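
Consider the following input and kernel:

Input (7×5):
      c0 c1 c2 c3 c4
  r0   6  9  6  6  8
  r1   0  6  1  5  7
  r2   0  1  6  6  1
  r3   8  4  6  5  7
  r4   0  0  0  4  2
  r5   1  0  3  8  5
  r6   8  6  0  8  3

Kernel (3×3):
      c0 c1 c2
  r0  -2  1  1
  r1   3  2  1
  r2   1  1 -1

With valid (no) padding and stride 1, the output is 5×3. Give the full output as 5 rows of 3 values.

11 20 33
21 20 45
45 35 32
-8 2 16
20 16 41

Output[0,0]: The receptive field on the input at this output position is [6 9 6 / 0 6 1 / 0 1 6]. Elementwise product with the kernel and sum: 6·-2 + 9·1 + 6·1 + 0·3 + 6·2 + 1·1 + 0·1 + 1·1 + 6·-1.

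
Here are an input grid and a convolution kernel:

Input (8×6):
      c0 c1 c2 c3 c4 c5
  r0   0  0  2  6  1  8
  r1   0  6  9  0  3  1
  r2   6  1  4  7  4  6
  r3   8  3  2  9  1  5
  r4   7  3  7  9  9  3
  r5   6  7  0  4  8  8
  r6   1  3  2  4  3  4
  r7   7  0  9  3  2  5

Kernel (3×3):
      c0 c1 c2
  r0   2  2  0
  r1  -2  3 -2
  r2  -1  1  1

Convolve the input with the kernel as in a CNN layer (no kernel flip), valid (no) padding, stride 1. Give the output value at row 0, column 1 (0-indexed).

The receptive field on the input at this output position is [0 2 6 / 6 9 0 / 1 4 7]. Elementwise product with the kernel and sum: 0·2 + 2·2 + 6·-2 + 9·3 + 0·-2 + 1·-1 + 4·1 + 7·1.

29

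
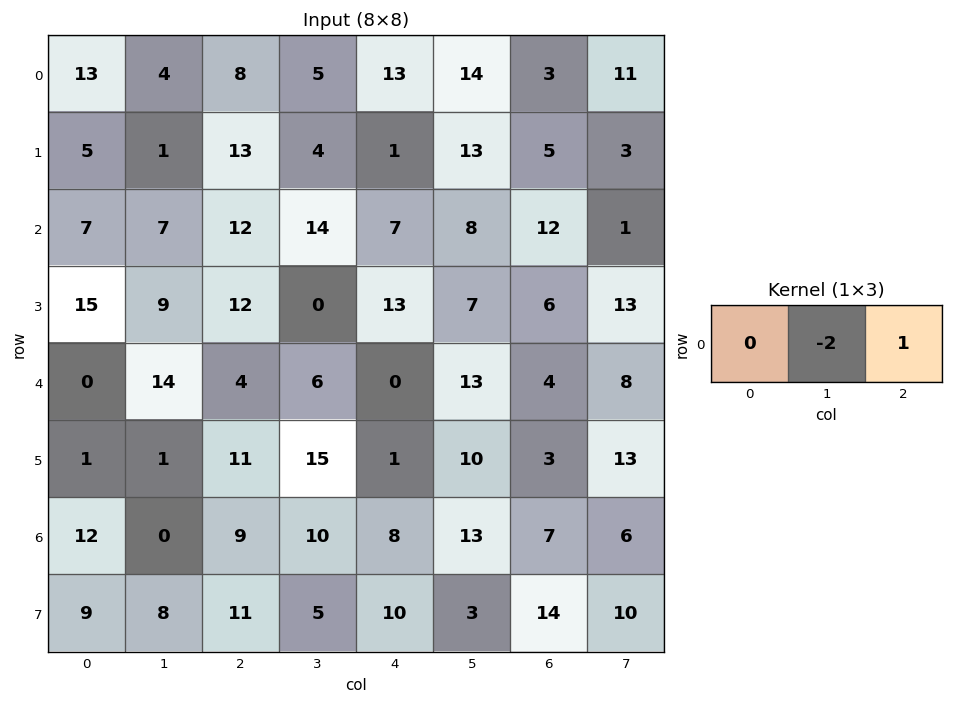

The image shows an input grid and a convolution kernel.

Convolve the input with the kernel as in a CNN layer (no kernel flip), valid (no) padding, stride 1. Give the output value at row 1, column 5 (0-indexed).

-7

The receptive field on the input at this output position is [13 5 3]. Elementwise product with the kernel and sum: 5·-2 + 3·1.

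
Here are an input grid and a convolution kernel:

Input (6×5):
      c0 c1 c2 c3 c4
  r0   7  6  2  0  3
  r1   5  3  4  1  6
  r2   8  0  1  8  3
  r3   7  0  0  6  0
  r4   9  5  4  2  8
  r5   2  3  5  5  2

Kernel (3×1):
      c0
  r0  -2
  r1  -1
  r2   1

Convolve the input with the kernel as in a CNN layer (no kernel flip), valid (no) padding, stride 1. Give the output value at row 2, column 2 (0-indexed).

2

The receptive field on the input at this output position is [1 / 0 / 4]. Elementwise product with the kernel and sum: 1·-2 + 0·-1 + 4·1.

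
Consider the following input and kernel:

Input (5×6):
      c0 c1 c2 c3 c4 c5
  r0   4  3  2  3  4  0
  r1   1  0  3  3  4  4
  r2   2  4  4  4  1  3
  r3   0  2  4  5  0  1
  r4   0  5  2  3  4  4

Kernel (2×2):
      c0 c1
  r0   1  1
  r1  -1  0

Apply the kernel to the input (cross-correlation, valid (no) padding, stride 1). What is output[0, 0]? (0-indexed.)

6

The receptive field on the input at this output position is [4 3 / 1 0]. Elementwise product with the kernel and sum: 4·1 + 3·1 + 1·-1.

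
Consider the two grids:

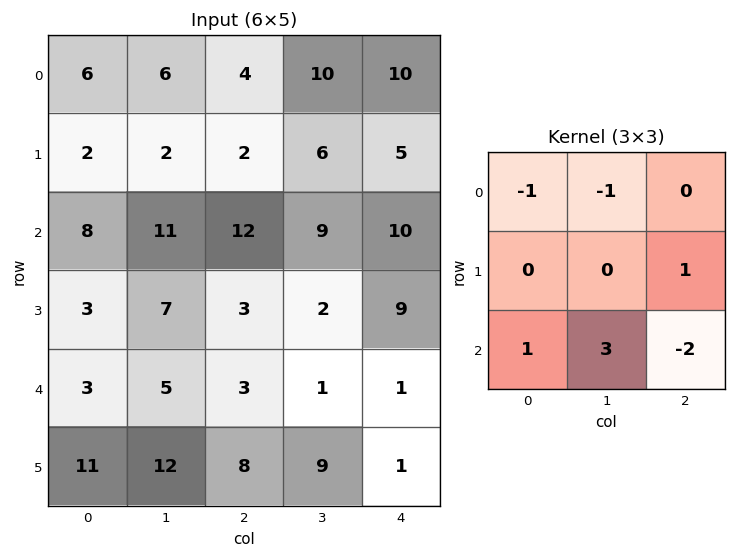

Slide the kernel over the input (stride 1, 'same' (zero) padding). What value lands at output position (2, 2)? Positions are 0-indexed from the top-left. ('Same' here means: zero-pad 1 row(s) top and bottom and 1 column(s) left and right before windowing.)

17

The receptive field on the zero-padded input at this output position is [2 2 6 / 11 12 9 / 7 3 2]. Elementwise product with the kernel and sum: 2·-1 + 2·-1 + 9·1 + 7·1 + 3·3 + 2·-2.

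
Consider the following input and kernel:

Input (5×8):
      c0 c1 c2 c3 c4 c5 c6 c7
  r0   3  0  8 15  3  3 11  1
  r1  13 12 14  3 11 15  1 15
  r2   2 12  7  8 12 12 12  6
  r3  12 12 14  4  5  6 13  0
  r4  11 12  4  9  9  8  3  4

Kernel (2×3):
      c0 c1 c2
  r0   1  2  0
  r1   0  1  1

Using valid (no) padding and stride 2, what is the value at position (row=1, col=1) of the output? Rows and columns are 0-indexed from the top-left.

32

The receptive field on the input at this output position is [7 8 12 / 14 4 5]. Elementwise product with the kernel and sum: 7·1 + 8·2 + 4·1 + 5·1.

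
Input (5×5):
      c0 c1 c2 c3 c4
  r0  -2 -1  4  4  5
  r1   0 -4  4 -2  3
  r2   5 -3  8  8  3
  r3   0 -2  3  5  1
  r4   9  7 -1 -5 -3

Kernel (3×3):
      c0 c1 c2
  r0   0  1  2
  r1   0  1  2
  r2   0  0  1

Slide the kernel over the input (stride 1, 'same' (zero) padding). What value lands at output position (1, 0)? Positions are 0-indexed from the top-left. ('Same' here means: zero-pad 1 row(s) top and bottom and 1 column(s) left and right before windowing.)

-15

The receptive field on the zero-padded input at this output position is [0 -2 -1 / 0 0 -4 / 0 5 -3]. Elementwise product with the kernel and sum: -2·1 + -1·2 + 0·1 + -4·2 + -3·1.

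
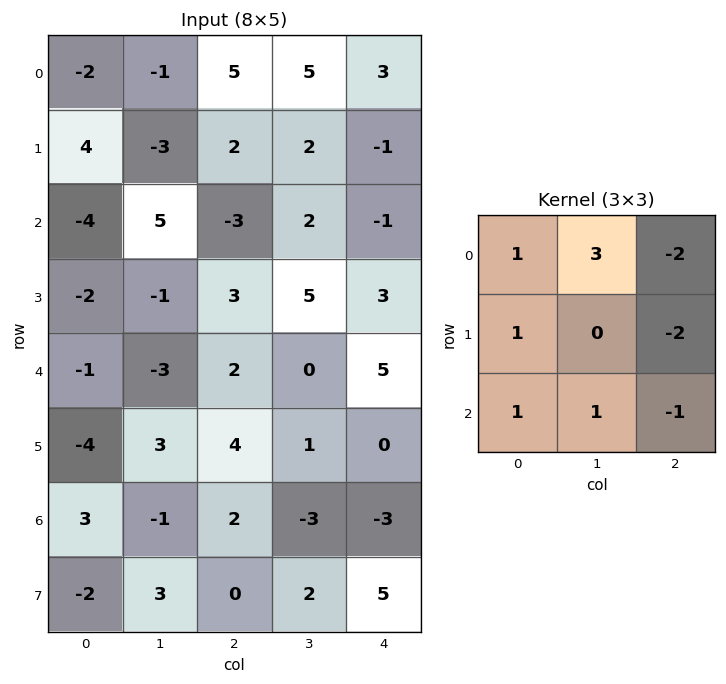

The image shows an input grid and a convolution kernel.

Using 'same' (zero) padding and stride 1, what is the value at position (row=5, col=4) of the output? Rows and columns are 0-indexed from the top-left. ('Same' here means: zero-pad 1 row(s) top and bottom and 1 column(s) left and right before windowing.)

The receptive field on the zero-padded input at this output position is [0 5 0 / 1 0 0 / -3 -3 0]. Elementwise product with the kernel and sum: 0·1 + 5·3 + 0·-2 + 1·1 + 0·-2 + -3·1 + -3·1 + 0·-1.

10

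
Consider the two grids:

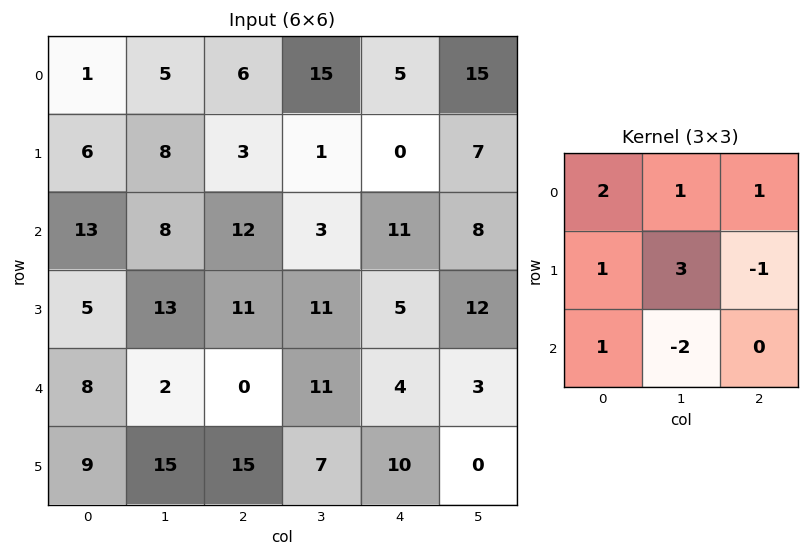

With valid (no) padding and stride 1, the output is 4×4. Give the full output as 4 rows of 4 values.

Output[0,0]: The receptive field on the input at this output position is [1 5 6 / 6 8 3 / 13 8 12]. Elementwise product with the kernel and sum: 1·2 + 5·1 + 6·1 + 6·1 + 8·3 + 3·-1 + 13·1 + 8·-2.

37 31 44 25
27 52 6 38
83 68 55 42
27 24 68 46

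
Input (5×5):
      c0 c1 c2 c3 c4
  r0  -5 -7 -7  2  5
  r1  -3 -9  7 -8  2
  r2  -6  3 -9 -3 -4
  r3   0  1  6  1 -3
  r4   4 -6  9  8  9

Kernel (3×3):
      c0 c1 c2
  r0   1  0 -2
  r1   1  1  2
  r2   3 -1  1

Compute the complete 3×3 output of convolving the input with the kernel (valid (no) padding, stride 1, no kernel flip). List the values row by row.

-19 -14 -42
-33 -7 -3
52 -1 28

Output[0,0]: The receptive field on the input at this output position is [-5 -7 -7 / -3 -9 7 / -6 3 -9]. Elementwise product with the kernel and sum: -5·1 + -7·-2 + -3·1 + -9·1 + 7·2 + -6·3 + 3·-1 + -9·1.
Output[0,1]: The receptive field on the input at this output position is [-7 -7 2 / -9 7 -8 / 3 -9 -3]. Elementwise product with the kernel and sum: -7·1 + 2·-2 + -9·1 + 7·1 + -8·2 + 3·3 + -9·-1 + -3·1.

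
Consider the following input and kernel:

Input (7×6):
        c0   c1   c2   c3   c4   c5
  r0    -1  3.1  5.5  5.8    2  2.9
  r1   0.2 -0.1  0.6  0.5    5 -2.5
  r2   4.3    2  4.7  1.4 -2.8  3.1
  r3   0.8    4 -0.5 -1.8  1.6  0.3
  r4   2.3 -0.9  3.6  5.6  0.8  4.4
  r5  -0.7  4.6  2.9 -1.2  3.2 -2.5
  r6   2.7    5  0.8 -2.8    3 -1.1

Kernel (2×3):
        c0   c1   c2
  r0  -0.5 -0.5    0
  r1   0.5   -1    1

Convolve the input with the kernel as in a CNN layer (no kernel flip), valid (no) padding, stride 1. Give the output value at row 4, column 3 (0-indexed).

The receptive field on the input at this output position is [5.6 0.8 4.4 / -1.2 3.2 -2.5]. Elementwise product with the kernel and sum: 5.6·-0.5 + 0.8·-0.5 + -1.2·0.5 + 3.2·-1 + -2.5·1.

-9.5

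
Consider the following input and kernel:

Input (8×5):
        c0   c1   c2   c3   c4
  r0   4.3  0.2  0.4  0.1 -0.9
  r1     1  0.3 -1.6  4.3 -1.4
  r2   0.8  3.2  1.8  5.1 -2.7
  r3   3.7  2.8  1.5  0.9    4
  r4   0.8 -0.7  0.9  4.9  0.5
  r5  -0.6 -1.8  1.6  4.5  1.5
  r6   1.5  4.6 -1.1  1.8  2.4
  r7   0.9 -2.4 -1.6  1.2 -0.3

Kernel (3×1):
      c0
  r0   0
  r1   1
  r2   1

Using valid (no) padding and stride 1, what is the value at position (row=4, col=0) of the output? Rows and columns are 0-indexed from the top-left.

0.9

The receptive field on the input at this output position is [0.8 / -0.6 / 1.5]. Elementwise product with the kernel and sum: -0.6·1 + 1.5·1.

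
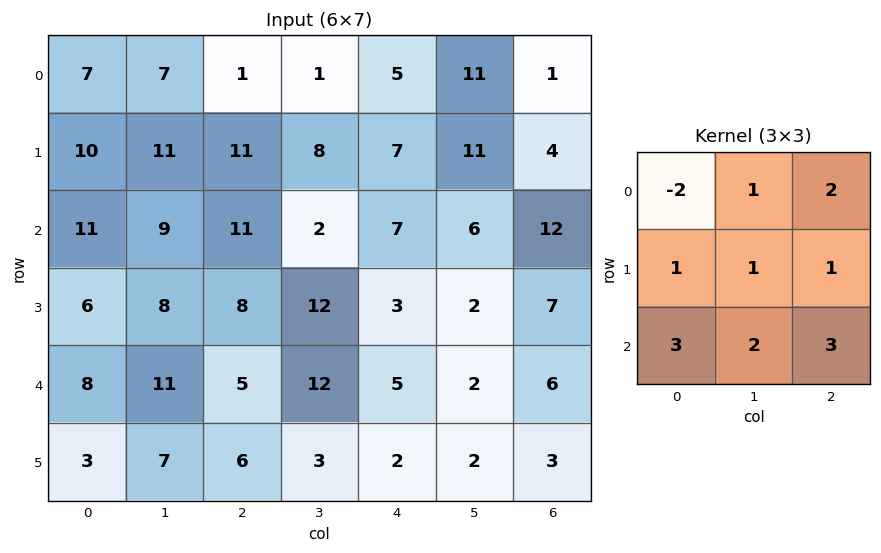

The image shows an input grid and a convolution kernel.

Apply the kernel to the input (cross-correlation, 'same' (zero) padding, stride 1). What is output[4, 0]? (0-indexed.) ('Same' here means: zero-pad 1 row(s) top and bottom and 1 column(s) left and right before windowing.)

68

The receptive field on the zero-padded input at this output position is [0 6 8 / 0 8 11 / 0 3 7]. Elementwise product with the kernel and sum: 0·-2 + 6·1 + 8·2 + 0·1 + 8·1 + 11·1 + 0·3 + 3·2 + 7·3.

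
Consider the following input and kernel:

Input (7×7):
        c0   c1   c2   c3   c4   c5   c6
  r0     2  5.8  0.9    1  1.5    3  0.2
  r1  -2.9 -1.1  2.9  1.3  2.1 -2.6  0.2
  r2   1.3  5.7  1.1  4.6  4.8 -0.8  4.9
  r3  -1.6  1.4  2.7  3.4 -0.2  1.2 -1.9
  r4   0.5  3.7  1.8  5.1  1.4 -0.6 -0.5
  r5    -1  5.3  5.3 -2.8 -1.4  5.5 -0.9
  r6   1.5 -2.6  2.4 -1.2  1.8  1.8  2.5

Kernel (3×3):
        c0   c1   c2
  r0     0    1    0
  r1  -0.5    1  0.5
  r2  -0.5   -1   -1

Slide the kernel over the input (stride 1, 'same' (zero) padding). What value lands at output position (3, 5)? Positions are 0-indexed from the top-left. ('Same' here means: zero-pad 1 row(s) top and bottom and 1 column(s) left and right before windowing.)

-0.05

The receptive field on the zero-padded input at this output position is [4.8 -0.8 4.9 / -0.2 1.2 -1.9 / 1.4 -0.6 -0.5]. Elementwise product with the kernel and sum: -0.8·1 + -0.2·-0.5 + 1.2·1 + -1.9·0.5 + 1.4·-0.5 + -0.6·-1 + -0.5·-1.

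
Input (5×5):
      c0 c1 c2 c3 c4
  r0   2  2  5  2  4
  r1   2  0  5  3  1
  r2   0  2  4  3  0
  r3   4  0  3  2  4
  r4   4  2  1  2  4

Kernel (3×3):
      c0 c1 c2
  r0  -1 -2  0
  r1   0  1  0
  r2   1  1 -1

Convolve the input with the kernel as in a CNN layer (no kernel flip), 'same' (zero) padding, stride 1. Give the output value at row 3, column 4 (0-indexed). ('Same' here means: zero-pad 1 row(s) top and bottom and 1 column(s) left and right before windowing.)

The receptive field on the zero-padded input at this output position is [3 0 0 / 2 4 0 / 2 4 0]. Elementwise product with the kernel and sum: 3·-1 + 0·-2 + 4·1 + 2·1 + 4·1 + 0·-1.

7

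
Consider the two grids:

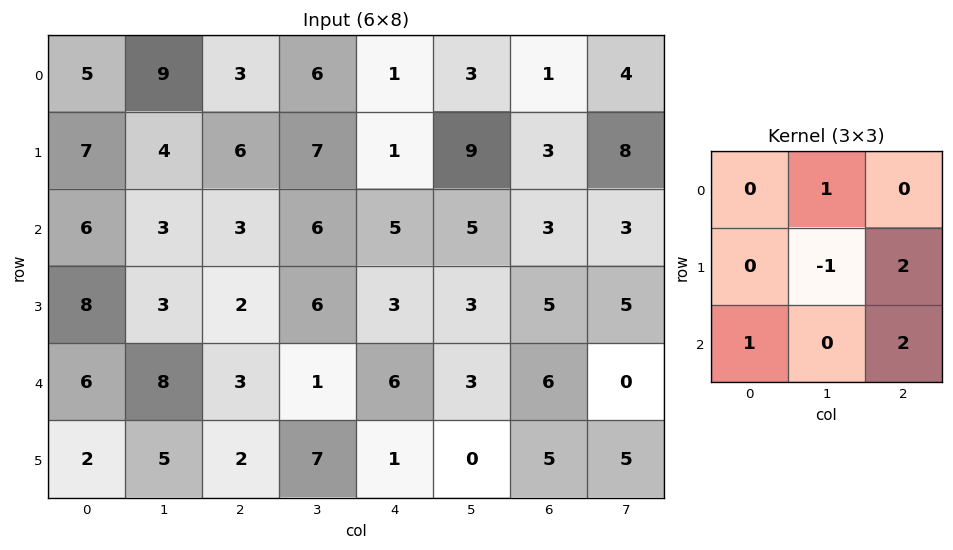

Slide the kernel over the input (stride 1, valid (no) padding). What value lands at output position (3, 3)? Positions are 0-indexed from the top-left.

The receptive field on the input at this output position is [6 3 3 / 1 6 3 / 7 1 0]. Elementwise product with the kernel and sum: 3·1 + 6·-1 + 3·2 + 7·1 + 0·2.

10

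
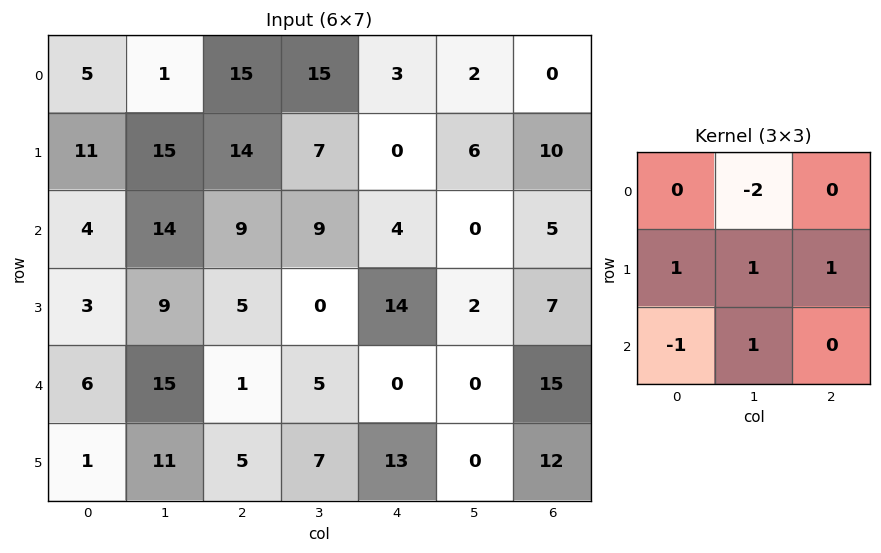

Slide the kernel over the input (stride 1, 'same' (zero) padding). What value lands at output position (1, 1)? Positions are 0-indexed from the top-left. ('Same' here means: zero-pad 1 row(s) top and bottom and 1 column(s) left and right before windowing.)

48

The receptive field on the zero-padded input at this output position is [5 1 15 / 11 15 14 / 4 14 9]. Elementwise product with the kernel and sum: 1·-2 + 11·1 + 15·1 + 14·1 + 4·-1 + 14·1.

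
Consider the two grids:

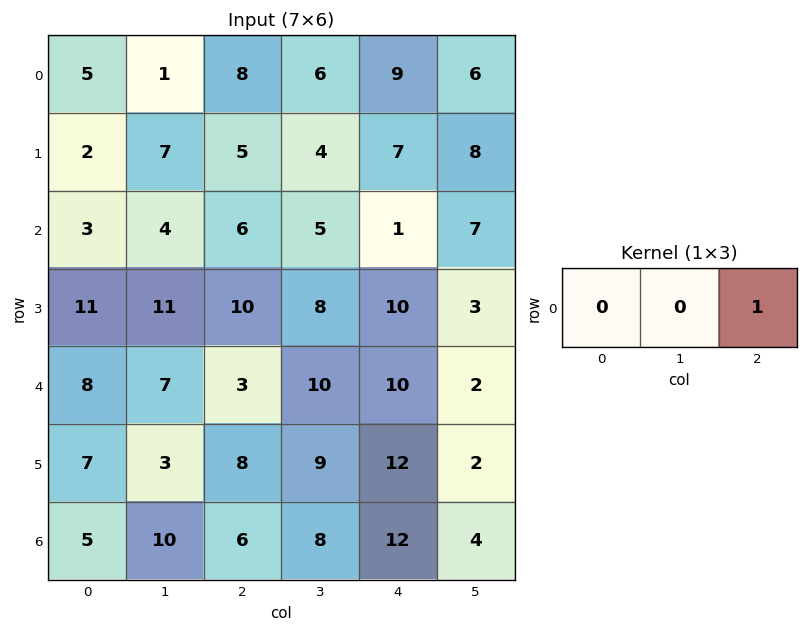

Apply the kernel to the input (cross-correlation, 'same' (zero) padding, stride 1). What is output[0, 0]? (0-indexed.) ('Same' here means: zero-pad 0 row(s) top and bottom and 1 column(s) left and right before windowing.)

1

The receptive field on the zero-padded input at this output position is [0 5 1]. Elementwise product with the kernel and sum: 1·1.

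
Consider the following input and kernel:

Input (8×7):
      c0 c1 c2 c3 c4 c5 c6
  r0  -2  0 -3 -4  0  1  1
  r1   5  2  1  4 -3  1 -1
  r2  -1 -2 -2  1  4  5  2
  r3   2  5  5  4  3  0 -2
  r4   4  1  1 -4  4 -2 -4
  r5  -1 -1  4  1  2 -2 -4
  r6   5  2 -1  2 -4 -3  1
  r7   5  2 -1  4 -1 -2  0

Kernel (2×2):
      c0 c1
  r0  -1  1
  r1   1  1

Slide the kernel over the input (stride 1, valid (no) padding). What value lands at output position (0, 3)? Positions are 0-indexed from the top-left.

5

The receptive field on the input at this output position is [-4 0 / 4 -3]. Elementwise product with the kernel and sum: -4·-1 + 0·1 + 4·1 + -3·1.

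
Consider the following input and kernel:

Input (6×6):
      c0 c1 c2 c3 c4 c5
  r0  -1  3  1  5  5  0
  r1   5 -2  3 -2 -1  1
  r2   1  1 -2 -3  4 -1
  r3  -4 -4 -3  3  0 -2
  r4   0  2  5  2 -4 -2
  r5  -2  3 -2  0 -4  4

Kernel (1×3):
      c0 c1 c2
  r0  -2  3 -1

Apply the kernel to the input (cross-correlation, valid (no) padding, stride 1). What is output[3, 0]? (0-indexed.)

-1

The receptive field on the input at this output position is [-4 -4 -3]. Elementwise product with the kernel and sum: -4·-2 + -4·3 + -3·-1.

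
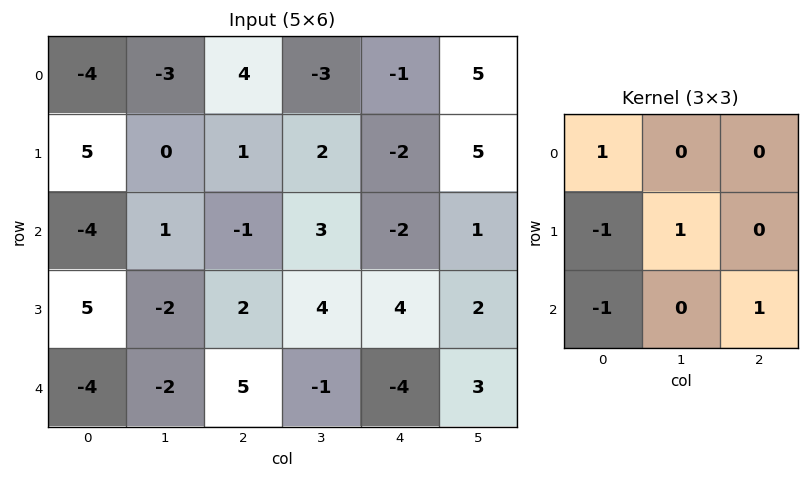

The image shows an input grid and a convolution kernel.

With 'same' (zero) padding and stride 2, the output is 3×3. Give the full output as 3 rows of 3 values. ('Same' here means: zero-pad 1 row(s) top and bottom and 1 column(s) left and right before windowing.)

Output[0,0]: The receptive field on the zero-padded input at this output position is [0 0 0 / 0 -4 -3 / 0 5 0]. Elementwise product with the kernel and sum: 0·1 + 0·-1 + -4·1 + 0·-1 + 0·1.
Output[0,1]: The receptive field on the zero-padded input at this output position is [0 0 0 / -3 4 -3 / 0 1 2]. Elementwise product with the kernel and sum: 0·1 + -3·-1 + 4·1 + 0·-1 + 2·1.

-4 9 5
-6 4 -5
-4 5 1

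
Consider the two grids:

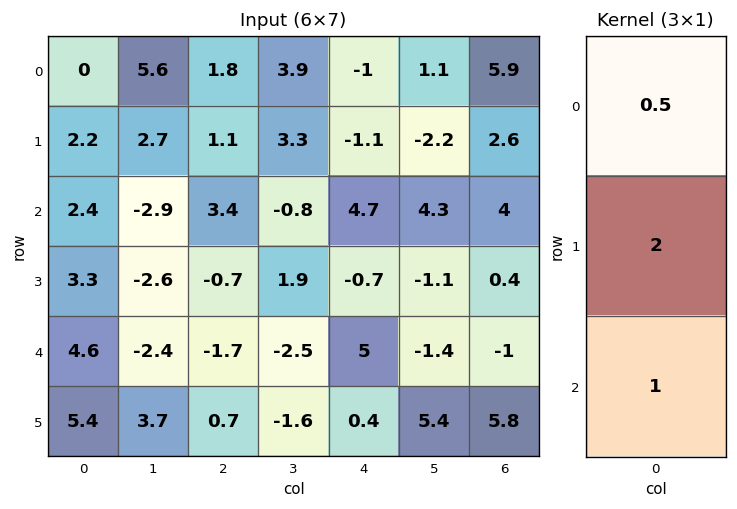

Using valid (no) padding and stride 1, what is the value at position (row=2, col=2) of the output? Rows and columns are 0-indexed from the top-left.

-1.4

The receptive field on the input at this output position is [3.4 / -0.7 / -1.7]. Elementwise product with the kernel and sum: 3.4·0.5 + -0.7·2 + -1.7·1.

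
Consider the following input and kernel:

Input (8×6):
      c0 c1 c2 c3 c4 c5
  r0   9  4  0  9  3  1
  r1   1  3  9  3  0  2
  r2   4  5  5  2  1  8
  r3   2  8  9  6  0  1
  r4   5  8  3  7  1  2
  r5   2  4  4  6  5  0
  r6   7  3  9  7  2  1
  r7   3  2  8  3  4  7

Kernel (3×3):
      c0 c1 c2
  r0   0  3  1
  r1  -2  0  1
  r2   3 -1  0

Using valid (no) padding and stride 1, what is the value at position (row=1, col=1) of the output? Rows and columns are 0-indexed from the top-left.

The receptive field on the input at this output position is [3 9 3 / 5 5 2 / 8 9 6]. Elementwise product with the kernel and sum: 9·3 + 3·1 + 5·-2 + 2·1 + 8·3 + 9·-1.

37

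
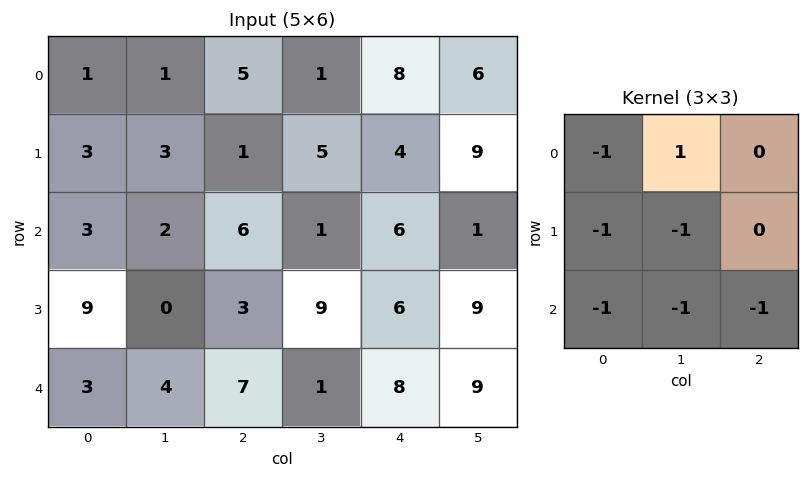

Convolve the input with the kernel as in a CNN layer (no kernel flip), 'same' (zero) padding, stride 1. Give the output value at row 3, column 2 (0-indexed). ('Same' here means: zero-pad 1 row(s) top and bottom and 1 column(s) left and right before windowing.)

The receptive field on the zero-padded input at this output position is [2 6 1 / 0 3 9 / 4 7 1]. Elementwise product with the kernel and sum: 2·-1 + 6·1 + 0·-1 + 3·-1 + 4·-1 + 7·-1 + 1·-1.

-11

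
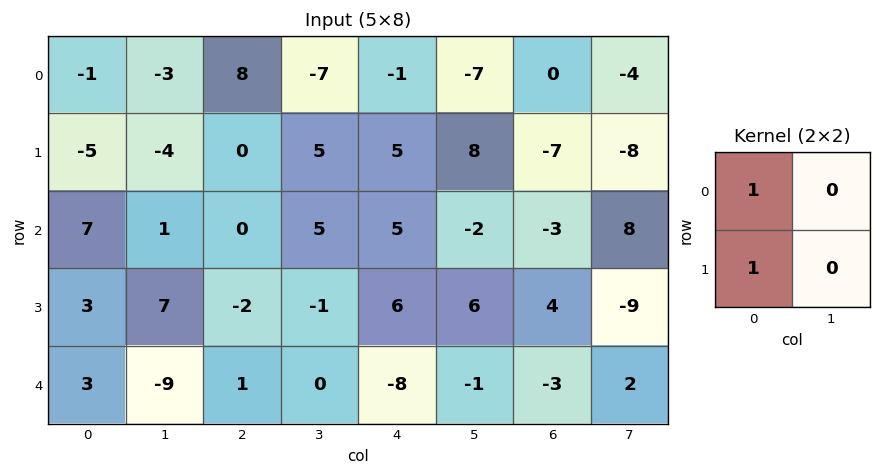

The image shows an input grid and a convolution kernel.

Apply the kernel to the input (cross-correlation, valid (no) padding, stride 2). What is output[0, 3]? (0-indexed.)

-7

The receptive field on the input at this output position is [0 -4 / -7 -8]. Elementwise product with the kernel and sum: 0·1 + -7·1.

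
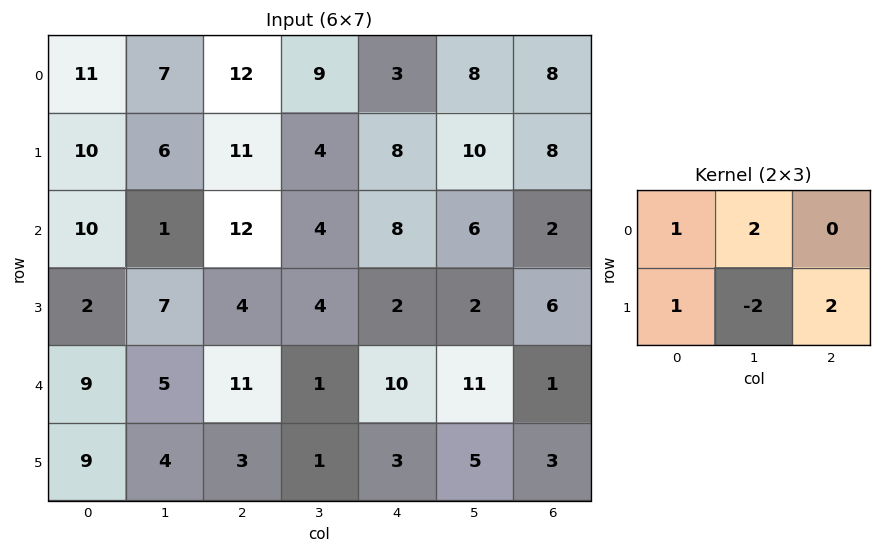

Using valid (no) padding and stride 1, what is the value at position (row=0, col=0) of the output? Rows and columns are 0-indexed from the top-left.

The receptive field on the input at this output position is [11 7 12 / 10 6 11]. Elementwise product with the kernel and sum: 11·1 + 7·2 + 10·1 + 6·-2 + 11·2.

45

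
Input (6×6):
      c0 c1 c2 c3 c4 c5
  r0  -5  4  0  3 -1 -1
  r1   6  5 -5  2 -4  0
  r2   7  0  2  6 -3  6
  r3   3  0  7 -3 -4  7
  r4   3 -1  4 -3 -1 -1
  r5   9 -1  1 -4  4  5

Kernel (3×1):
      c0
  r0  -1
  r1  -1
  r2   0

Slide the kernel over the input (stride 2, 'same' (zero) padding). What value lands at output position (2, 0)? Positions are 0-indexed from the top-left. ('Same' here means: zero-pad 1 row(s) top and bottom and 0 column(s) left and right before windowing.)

The receptive field on the zero-padded input at this output position is [3 / 3 / 9]. Elementwise product with the kernel and sum: 3·-1 + 3·-1.

-6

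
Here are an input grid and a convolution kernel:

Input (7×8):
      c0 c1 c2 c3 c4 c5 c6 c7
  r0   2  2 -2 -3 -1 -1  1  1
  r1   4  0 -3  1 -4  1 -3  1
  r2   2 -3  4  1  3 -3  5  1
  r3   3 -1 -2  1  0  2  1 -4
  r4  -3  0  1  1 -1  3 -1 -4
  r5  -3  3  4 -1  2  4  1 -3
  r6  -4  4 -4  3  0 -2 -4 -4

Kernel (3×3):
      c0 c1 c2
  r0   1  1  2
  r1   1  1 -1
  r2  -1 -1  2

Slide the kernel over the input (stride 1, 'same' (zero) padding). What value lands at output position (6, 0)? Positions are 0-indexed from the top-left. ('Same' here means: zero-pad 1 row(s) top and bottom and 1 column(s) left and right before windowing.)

The receptive field on the zero-padded input at this output position is [0 -3 3 / 0 -4 4 / 0 0 0]. Elementwise product with the kernel and sum: 0·1 + -3·1 + 3·2 + 0·1 + -4·1 + 4·-1 + 0·-1 + 0·-1 + 0·2.

-5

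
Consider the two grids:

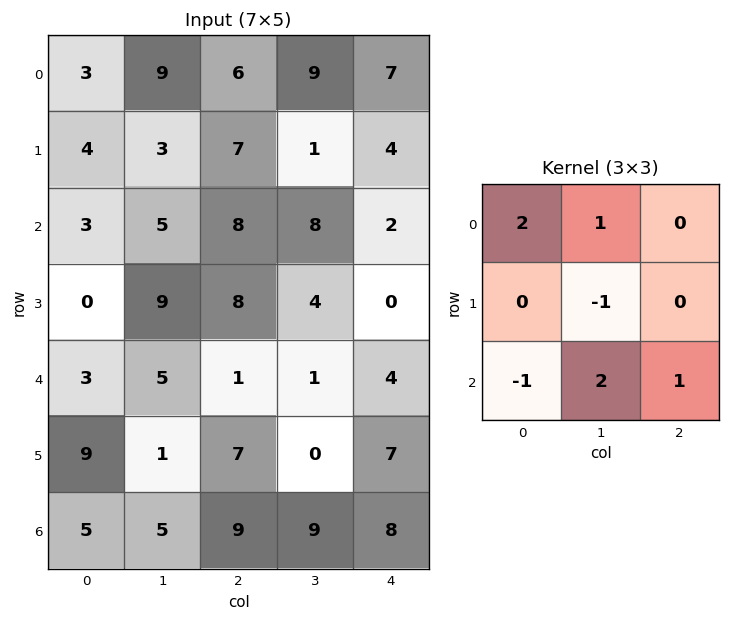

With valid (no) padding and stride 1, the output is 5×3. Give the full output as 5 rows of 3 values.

Output[0,0]: The receptive field on the input at this output position is [3 9 6 / 4 3 7 / 3 5 8]. Elementwise product with the kernel and sum: 3·2 + 9·1 + 3·-1 + 3·-1 + 5·2 + 8·1.
Output[0,1]: The receptive field on the input at this output position is [9 6 9 / 3 7 1 / 5 8 8]. Elementwise product with the kernel and sum: 9·2 + 6·1 + 7·-1 + 5·-1 + 8·2 + 8·1.

27 36 30
32 16 7
10 8 25
4 38 19
24 26 20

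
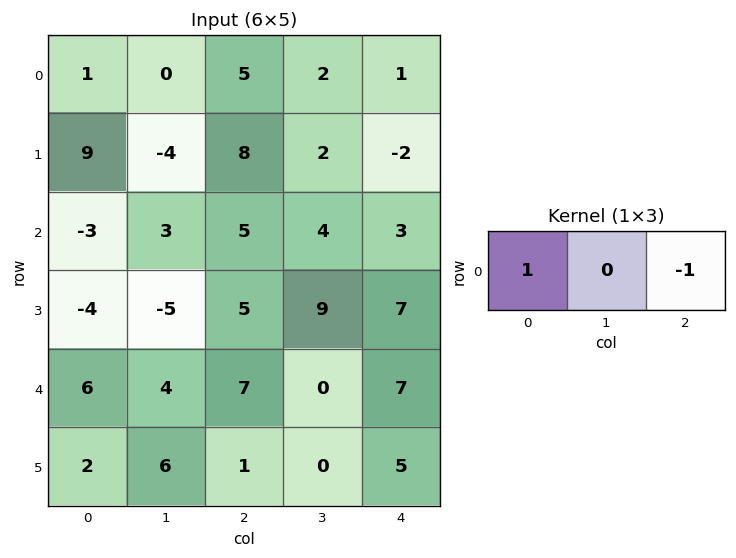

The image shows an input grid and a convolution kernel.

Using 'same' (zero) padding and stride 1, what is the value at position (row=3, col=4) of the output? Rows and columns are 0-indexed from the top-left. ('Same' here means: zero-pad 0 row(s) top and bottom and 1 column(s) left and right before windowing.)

9

The receptive field on the zero-padded input at this output position is [9 7 0]. Elementwise product with the kernel and sum: 9·1 + 0·-1.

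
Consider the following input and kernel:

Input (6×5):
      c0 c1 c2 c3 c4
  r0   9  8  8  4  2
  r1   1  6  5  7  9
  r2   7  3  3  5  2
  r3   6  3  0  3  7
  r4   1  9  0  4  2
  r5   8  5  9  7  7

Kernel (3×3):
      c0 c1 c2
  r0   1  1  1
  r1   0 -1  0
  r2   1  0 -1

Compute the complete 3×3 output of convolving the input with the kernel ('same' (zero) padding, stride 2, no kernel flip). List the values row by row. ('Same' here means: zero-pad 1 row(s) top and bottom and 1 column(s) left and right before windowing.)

Output[0,0]: The receptive field on the zero-padded input at this output position is [0 0 0 / 0 9 8 / 0 1 6]. Elementwise product with the kernel and sum: 0·1 + 0·1 + 0·1 + 9·-1 + 0·1 + 6·-1.

-15 -9 5
-3 15 17
3 4 15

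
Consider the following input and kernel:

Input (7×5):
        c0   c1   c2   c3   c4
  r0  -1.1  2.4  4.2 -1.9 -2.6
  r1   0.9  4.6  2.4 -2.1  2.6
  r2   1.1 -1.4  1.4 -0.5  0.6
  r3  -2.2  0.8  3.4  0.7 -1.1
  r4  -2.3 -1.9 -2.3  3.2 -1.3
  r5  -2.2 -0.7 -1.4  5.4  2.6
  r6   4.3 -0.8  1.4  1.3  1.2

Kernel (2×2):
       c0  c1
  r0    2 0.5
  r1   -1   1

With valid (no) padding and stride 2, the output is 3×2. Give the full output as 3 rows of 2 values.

Output[0,0]: The receptive field on the input at this output position is [-1.1 2.4 / 0.9 4.6]. Elementwise product with the kernel and sum: -1.1·2 + 2.4·0.5 + 0.9·-1 + 4.6·1.

2.7 2.95
4.5 -0.15
-4.05 3.8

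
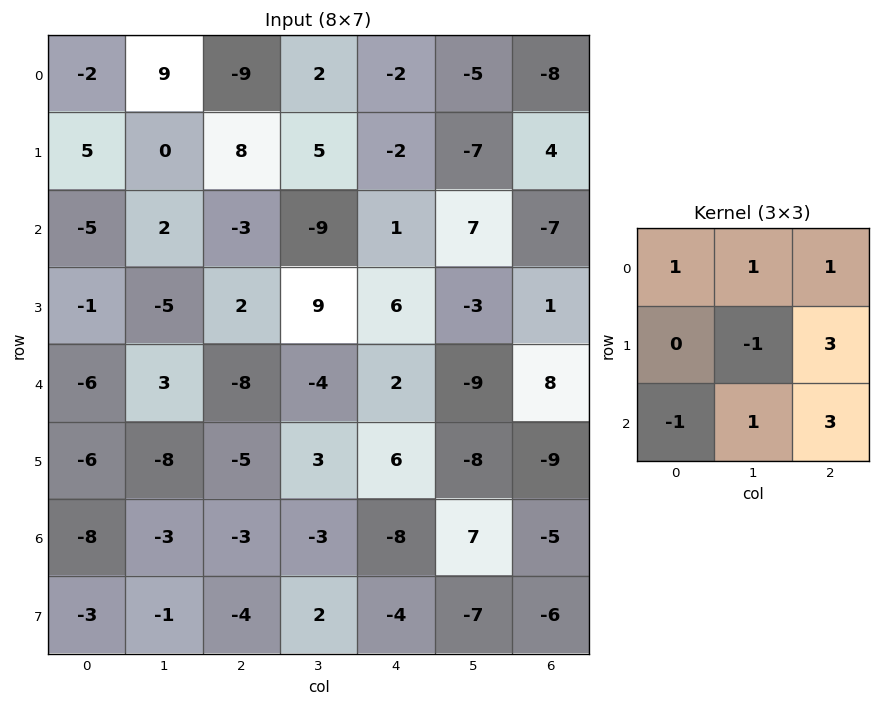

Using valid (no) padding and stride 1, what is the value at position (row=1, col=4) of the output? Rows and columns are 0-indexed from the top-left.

-39

The receptive field on the input at this output position is [-2 -7 4 / 1 7 -7 / 6 -3 1]. Elementwise product with the kernel and sum: -2·1 + -7·1 + 4·1 + 7·-1 + -7·3 + 6·-1 + -3·1 + 1·3.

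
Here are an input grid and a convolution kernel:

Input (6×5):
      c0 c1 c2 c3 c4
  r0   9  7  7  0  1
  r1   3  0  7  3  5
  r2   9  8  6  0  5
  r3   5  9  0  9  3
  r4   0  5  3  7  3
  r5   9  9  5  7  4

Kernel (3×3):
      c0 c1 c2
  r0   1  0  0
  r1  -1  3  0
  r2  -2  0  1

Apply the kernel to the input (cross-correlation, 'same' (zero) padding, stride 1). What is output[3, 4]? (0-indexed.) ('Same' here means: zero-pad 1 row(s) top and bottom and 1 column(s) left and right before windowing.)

-14

The receptive field on the zero-padded input at this output position is [0 5 0 / 9 3 0 / 7 3 0]. Elementwise product with the kernel and sum: 0·1 + 9·-1 + 3·3 + 7·-2 + 0·1.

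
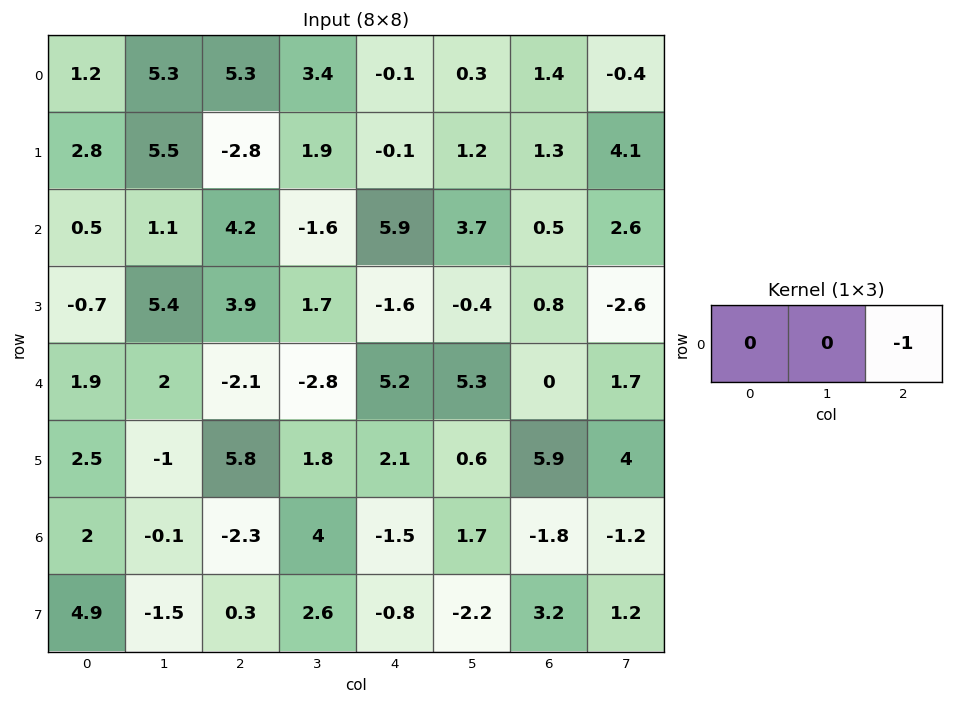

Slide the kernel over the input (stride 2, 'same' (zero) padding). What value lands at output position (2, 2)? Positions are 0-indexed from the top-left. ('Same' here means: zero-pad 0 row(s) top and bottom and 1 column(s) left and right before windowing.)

The receptive field on the zero-padded input at this output position is [-2.8 5.2 5.3]. Elementwise product with the kernel and sum: 5.3·-1.

-5.3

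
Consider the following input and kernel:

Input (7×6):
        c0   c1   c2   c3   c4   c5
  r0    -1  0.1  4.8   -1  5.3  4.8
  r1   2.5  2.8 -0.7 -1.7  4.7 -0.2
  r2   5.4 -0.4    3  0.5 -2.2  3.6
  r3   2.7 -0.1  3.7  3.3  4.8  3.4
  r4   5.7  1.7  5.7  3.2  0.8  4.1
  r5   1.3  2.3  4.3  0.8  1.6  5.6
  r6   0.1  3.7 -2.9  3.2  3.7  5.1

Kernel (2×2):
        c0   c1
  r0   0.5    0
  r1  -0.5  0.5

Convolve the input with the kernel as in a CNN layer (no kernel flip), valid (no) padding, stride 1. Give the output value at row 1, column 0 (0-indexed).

-1.65

The receptive field on the input at this output position is [2.5 2.8 / 5.4 -0.4]. Elementwise product with the kernel and sum: 2.5·0.5 + 5.4·-0.5 + -0.4·0.5.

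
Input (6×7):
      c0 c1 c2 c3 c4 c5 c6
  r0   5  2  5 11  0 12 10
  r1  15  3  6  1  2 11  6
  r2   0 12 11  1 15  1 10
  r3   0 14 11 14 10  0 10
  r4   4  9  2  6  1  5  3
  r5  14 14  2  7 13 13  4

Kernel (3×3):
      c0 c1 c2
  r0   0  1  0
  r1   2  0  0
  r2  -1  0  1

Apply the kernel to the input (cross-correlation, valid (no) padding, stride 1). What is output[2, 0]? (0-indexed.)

The receptive field on the input at this output position is [0 12 11 / 0 14 11 / 4 9 2]. Elementwise product with the kernel and sum: 12·1 + 0·2 + 4·-1 + 2·1.

10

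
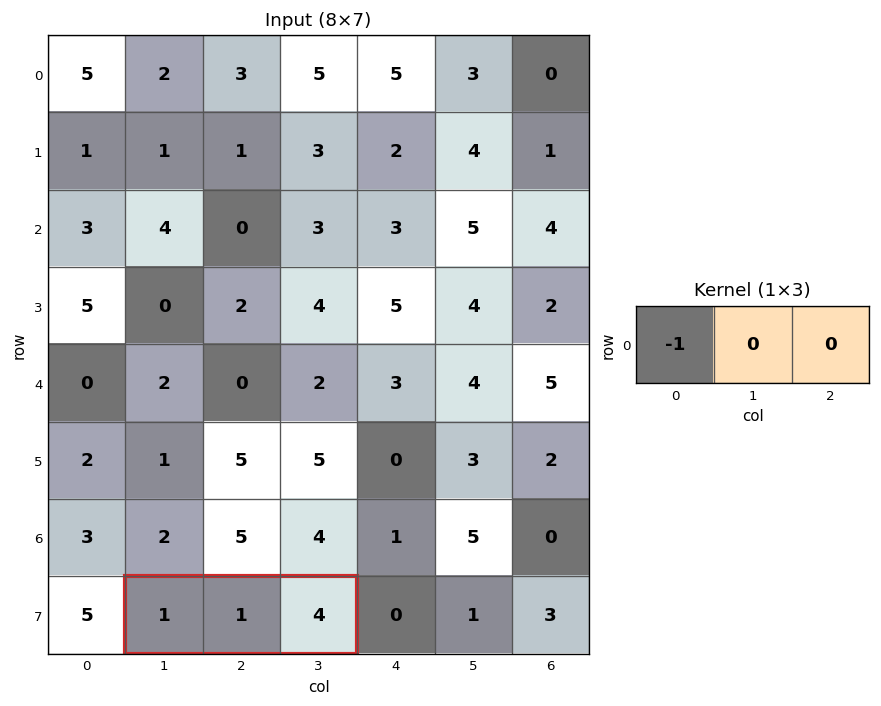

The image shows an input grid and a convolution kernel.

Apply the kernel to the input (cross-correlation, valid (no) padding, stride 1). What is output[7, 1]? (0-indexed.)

-1

The receptive field on the input at this output position is [1 1 4]. Elementwise product with the kernel and sum: 1·-1.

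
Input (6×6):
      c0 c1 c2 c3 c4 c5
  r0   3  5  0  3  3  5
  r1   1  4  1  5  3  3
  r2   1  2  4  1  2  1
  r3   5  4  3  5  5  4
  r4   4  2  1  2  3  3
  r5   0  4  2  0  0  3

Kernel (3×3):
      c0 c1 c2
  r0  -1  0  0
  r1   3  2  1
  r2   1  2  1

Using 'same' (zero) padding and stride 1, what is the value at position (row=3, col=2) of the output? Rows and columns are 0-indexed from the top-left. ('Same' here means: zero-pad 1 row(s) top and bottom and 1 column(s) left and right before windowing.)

The receptive field on the zero-padded input at this output position is [2 4 1 / 4 3 5 / 2 1 2]. Elementwise product with the kernel and sum: 2·-1 + 4·3 + 3·2 + 5·1 + 2·1 + 1·2 + 2·1.

27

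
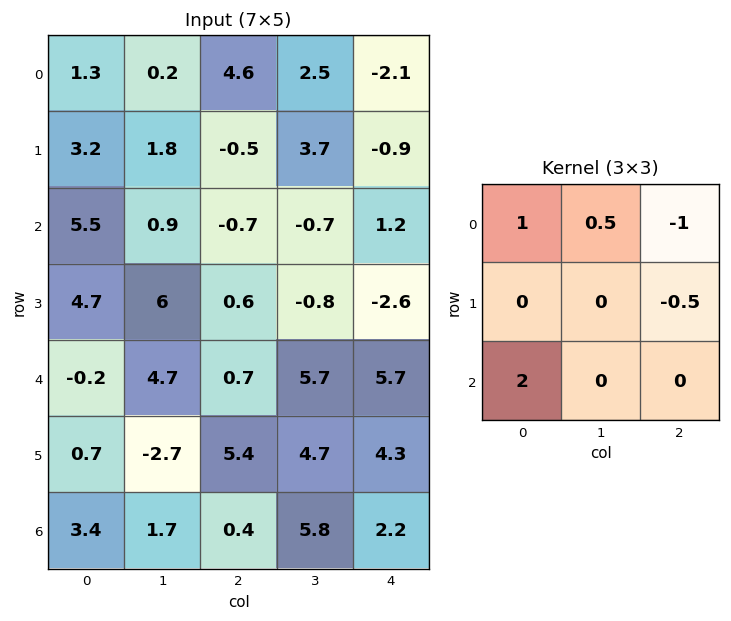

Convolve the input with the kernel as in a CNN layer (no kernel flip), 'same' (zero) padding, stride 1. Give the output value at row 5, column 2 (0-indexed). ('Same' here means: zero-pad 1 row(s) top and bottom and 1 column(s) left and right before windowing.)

0.4

The receptive field on the zero-padded input at this output position is [4.7 0.7 5.7 / -2.7 5.4 4.7 / 1.7 0.4 5.8]. Elementwise product with the kernel and sum: 4.7·1 + 0.7·0.5 + 5.7·-1 + 4.7·-0.5 + 1.7·2.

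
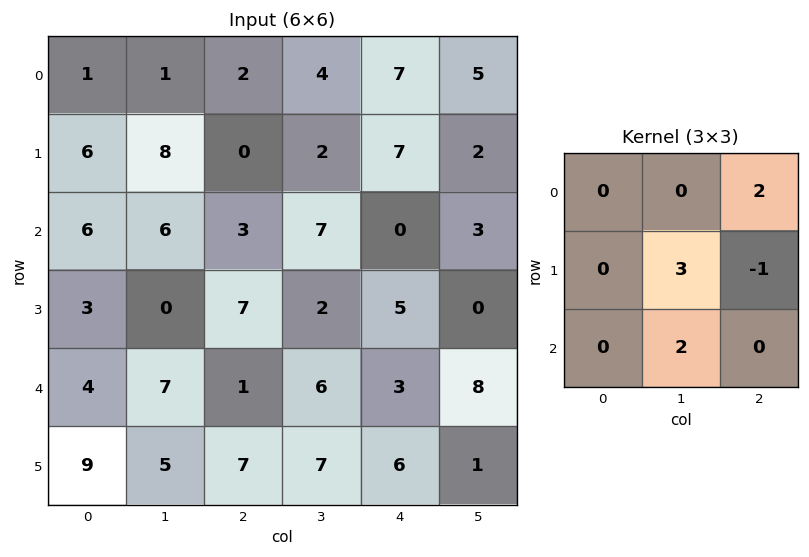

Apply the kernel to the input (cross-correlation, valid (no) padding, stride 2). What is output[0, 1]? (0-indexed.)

The receptive field on the input at this output position is [2 4 7 / 0 2 7 / 3 7 0]. Elementwise product with the kernel and sum: 7·2 + 2·3 + 7·-1 + 7·2.

27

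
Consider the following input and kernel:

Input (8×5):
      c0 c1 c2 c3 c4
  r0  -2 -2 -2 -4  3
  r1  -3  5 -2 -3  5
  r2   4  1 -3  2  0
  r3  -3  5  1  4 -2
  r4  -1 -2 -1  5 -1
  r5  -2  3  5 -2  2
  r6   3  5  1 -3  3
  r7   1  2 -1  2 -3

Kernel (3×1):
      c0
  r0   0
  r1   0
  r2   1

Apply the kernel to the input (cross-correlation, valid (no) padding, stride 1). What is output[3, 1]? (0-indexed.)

3

The receptive field on the input at this output position is [5 / -2 / 3]. Elementwise product with the kernel and sum: 3·1.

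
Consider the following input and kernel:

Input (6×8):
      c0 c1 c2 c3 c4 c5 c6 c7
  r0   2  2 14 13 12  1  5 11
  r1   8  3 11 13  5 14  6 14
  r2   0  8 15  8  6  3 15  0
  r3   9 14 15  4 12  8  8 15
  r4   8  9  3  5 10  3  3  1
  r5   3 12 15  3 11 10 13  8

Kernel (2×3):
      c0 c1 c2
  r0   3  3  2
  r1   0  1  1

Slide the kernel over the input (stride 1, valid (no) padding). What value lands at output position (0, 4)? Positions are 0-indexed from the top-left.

69

The receptive field on the input at this output position is [12 1 5 / 5 14 6]. Elementwise product with the kernel and sum: 12·3 + 1·3 + 5·2 + 14·1 + 6·1.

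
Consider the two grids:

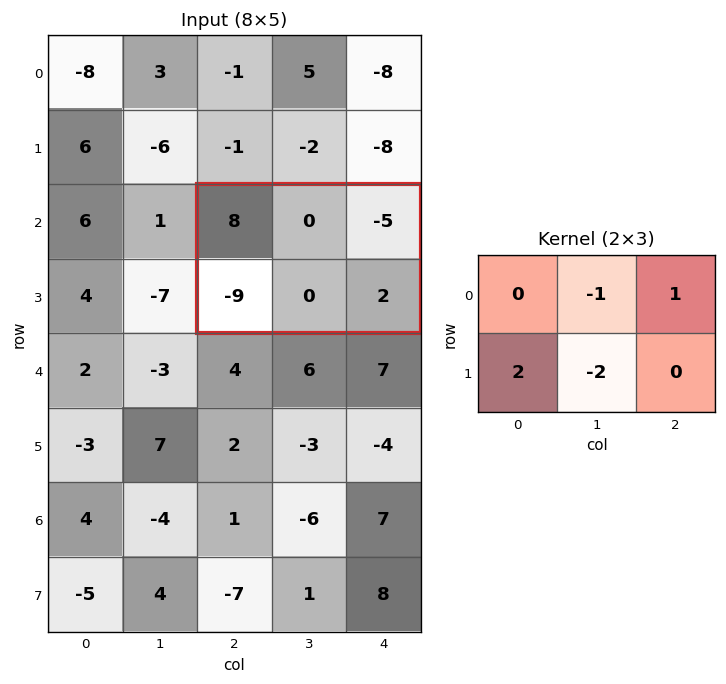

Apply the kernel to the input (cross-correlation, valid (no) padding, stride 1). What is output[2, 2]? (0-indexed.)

-23

The receptive field on the input at this output position is [8 0 -5 / -9 0 2]. Elementwise product with the kernel and sum: 0·-1 + -5·1 + -9·2 + 0·-2.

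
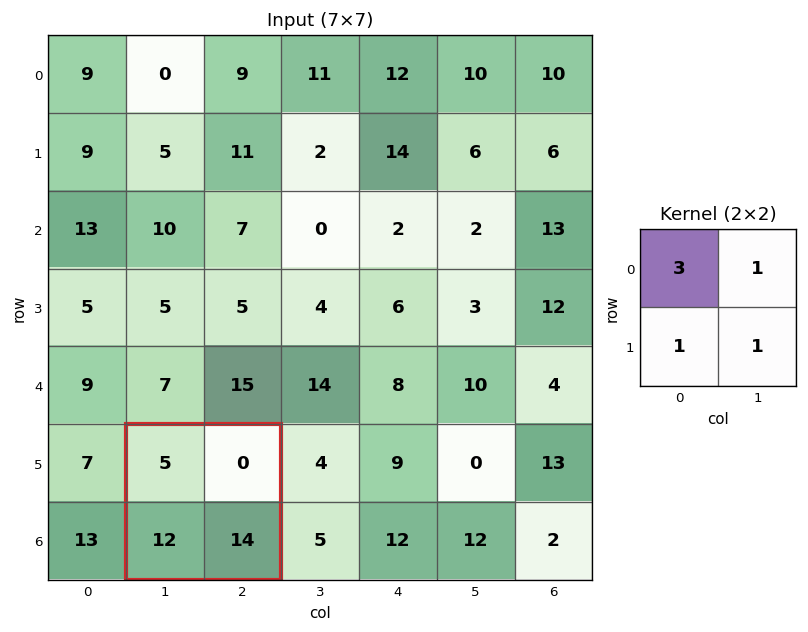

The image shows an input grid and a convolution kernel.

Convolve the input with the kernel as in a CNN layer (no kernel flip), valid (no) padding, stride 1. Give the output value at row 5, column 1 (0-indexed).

The receptive field on the input at this output position is [5 0 / 12 14]. Elementwise product with the kernel and sum: 5·3 + 0·1 + 12·1 + 14·1.

41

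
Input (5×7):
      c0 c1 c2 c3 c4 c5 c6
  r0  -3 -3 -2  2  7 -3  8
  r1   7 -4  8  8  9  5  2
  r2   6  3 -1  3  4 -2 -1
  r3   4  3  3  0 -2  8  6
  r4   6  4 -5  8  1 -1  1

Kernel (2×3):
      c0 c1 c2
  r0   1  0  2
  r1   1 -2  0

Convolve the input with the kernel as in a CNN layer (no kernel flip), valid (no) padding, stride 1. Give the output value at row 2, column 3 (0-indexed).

3

The receptive field on the input at this output position is [3 4 -2 / 0 -2 8]. Elementwise product with the kernel and sum: 3·1 + -2·2 + 0·1 + -2·-2.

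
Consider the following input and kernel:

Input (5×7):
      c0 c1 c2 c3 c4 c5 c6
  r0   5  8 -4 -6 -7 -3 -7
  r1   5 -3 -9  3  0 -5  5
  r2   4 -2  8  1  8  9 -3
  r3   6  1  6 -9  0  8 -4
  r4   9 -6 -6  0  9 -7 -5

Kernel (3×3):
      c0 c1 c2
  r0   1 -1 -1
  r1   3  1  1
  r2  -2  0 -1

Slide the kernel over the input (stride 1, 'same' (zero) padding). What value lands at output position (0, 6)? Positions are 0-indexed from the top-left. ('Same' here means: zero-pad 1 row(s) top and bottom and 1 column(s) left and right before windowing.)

The receptive field on the zero-padded input at this output position is [0 0 0 / -3 -7 0 / -5 5 0]. Elementwise product with the kernel and sum: 0·1 + 0·-1 + 0·-1 + -3·3 + -7·1 + 0·1 + -5·-2 + 0·-1.

-6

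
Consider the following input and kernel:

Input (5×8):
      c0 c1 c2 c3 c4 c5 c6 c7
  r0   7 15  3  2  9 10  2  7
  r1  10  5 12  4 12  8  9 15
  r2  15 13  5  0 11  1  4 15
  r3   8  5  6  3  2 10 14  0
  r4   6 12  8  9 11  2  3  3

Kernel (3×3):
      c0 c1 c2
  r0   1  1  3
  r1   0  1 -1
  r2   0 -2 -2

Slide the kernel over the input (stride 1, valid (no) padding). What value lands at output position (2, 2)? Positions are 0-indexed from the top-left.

-1

The receptive field on the input at this output position is [5 0 11 / 6 3 2 / 8 9 11]. Elementwise product with the kernel and sum: 5·1 + 0·1 + 11·3 + 3·1 + 2·-1 + 9·-2 + 11·-2.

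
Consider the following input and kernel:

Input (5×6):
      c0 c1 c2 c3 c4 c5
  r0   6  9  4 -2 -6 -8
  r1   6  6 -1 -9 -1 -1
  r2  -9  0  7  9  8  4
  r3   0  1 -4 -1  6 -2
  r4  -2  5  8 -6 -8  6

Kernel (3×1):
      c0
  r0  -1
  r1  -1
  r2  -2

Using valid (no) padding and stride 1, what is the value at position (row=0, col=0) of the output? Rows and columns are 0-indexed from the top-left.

The receptive field on the input at this output position is [6 / 6 / -9]. Elementwise product with the kernel and sum: 6·-1 + 6·-1 + -9·-2.

6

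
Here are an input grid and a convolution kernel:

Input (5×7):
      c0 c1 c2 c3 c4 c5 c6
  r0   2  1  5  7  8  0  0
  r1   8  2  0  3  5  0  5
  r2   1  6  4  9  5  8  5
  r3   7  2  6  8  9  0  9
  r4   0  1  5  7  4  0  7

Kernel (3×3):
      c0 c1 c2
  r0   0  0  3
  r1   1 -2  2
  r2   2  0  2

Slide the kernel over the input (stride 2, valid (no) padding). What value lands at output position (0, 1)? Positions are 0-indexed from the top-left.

The receptive field on the input at this output position is [5 7 8 / 0 3 5 / 4 9 5]. Elementwise product with the kernel and sum: 8·3 + 0·1 + 3·-2 + 5·2 + 4·2 + 5·2.

46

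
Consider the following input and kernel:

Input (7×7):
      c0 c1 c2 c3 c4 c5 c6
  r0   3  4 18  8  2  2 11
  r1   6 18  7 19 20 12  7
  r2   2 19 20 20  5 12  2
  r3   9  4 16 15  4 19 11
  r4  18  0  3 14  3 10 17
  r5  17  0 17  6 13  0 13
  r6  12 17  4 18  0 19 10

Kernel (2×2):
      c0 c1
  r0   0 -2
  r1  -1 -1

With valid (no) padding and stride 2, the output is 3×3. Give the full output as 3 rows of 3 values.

Output[0,0]: The receptive field on the input at this output position is [3 4 / 6 18]. Elementwise product with the kernel and sum: 4·-2 + 6·-1 + 18·-1.
Output[0,1]: The receptive field on the input at this output position is [18 8 / 7 19]. Elementwise product with the kernel and sum: 8·-2 + 7·-1 + 19·-1.

-32 -42 -36
-51 -71 -47
-17 -51 -33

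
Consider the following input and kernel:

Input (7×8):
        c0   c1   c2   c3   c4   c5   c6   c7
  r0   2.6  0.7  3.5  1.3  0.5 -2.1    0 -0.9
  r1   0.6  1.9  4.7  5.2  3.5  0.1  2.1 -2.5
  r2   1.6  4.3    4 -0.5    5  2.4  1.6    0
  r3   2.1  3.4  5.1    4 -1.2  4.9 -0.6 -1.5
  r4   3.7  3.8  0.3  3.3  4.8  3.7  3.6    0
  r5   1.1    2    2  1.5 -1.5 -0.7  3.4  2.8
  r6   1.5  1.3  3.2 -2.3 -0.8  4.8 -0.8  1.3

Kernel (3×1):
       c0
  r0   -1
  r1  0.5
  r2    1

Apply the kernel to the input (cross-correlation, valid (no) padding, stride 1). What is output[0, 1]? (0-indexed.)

The receptive field on the input at this output position is [0.7 / 1.9 / 4.3]. Elementwise product with the kernel and sum: 0.7·-1 + 1.9·0.5 + 4.3·1.

4.55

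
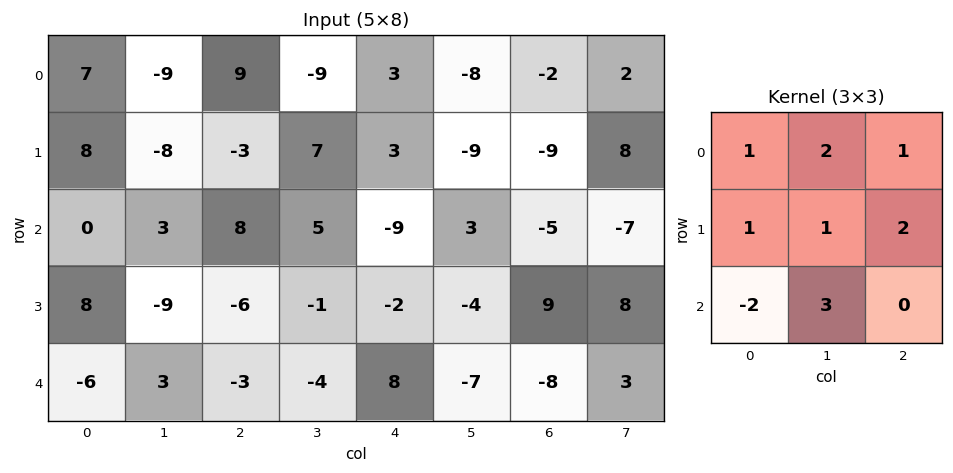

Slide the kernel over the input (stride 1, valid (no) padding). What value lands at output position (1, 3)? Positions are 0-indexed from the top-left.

The receptive field on the input at this output position is [7 3 -9 / 5 -9 3 / -1 -2 -4]. Elementwise product with the kernel and sum: 7·1 + 3·2 + -9·1 + 5·1 + -9·1 + 3·2 + -1·-2 + -2·3.

2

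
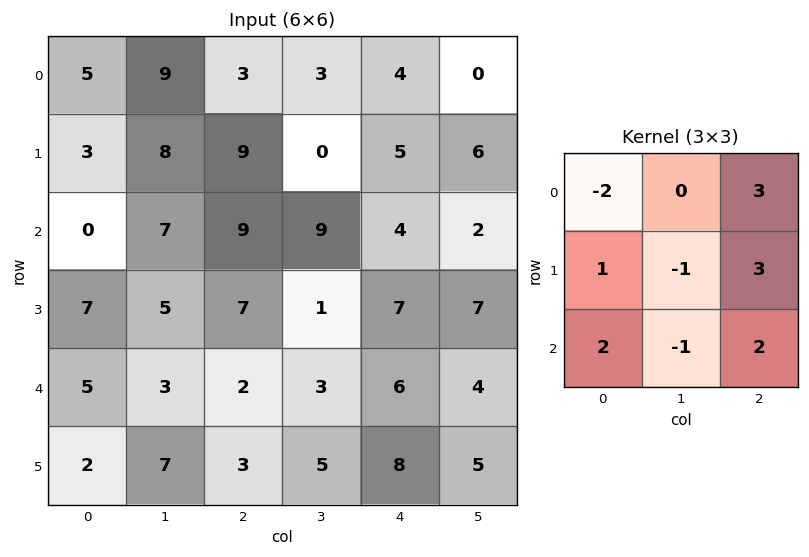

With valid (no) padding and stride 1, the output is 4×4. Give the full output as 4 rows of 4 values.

32 13 47 25
64 14 36 38
61 24 34 11
18 24 41 40

Output[0,0]: The receptive field on the input at this output position is [5 9 3 / 3 8 9 / 0 7 9]. Elementwise product with the kernel and sum: 5·-2 + 3·3 + 3·1 + 8·-1 + 9·3 + 0·2 + 7·-1 + 9·2.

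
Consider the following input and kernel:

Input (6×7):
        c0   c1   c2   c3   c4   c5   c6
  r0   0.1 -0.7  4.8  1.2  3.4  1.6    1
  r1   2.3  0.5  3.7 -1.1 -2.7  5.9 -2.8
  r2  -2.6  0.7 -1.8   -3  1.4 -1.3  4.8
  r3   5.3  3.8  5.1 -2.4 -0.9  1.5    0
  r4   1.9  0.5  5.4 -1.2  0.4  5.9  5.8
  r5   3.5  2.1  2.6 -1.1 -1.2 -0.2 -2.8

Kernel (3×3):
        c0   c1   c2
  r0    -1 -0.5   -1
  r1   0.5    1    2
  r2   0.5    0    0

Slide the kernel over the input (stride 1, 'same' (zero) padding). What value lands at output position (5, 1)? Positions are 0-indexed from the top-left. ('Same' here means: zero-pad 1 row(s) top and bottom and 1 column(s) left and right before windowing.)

The receptive field on the zero-padded input at this output position is [1.9 0.5 5.4 / 3.5 2.1 2.6 / 0 0 0]. Elementwise product with the kernel and sum: 1.9·-1 + 0.5·-0.5 + 5.4·-1 + 3.5·0.5 + 2.1·1 + 2.6·2 + 0·0.5.

1.5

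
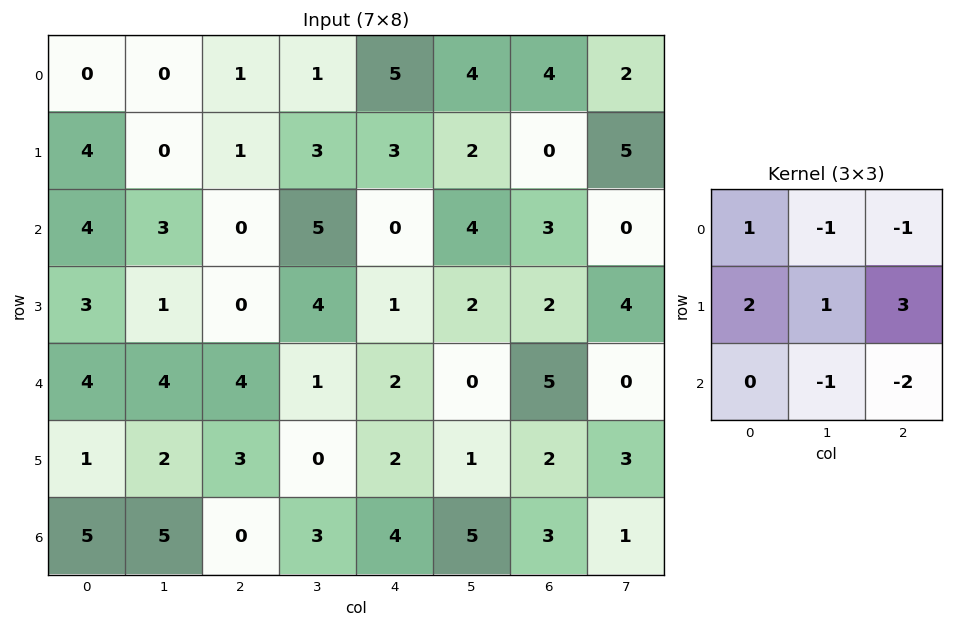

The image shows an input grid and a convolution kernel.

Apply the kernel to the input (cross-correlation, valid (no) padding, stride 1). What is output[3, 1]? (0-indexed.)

The receptive field on the input at this output position is [1 0 4 / 4 4 1 / 2 3 0]. Elementwise product with the kernel and sum: 1·1 + 0·-1 + 4·-1 + 4·2 + 4·1 + 1·3 + 3·-1 + 0·-2.

9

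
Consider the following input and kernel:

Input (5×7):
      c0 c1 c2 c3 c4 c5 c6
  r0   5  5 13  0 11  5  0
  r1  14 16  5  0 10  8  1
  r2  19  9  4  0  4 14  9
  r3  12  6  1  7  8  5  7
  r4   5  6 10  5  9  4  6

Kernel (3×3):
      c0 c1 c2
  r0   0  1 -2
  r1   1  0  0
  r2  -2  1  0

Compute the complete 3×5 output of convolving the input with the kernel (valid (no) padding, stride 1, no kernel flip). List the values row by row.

Output[0,0]: The receptive field on the input at this output position is [5 5 13 / 14 16 5 / 19 9 4]. Elementwise product with the kernel and sum: 5·1 + 13·-2 + 14·1 + 19·-2 + 9·1.

-36 15 -25 5 21
7 3 -11 -12 -1
9 8 -22 -18 -10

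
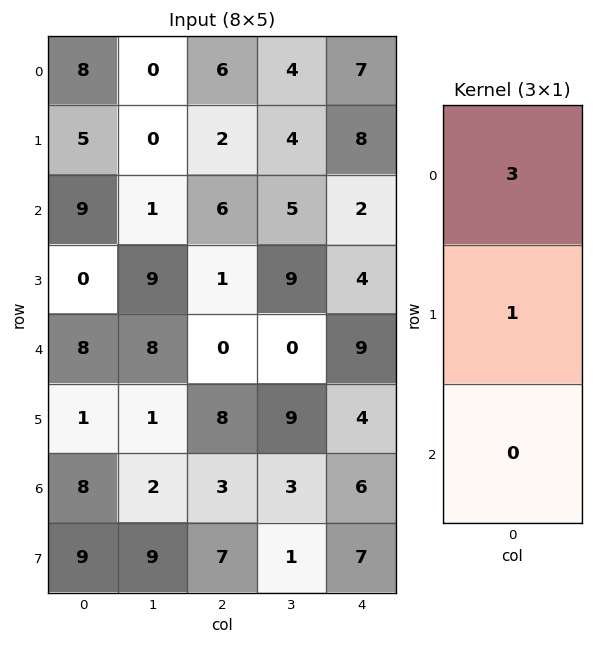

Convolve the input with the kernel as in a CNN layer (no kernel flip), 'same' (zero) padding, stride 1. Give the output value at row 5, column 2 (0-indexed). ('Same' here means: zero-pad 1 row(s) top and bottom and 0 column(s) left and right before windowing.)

8

The receptive field on the zero-padded input at this output position is [0 / 8 / 3]. Elementwise product with the kernel and sum: 0·3 + 8·1.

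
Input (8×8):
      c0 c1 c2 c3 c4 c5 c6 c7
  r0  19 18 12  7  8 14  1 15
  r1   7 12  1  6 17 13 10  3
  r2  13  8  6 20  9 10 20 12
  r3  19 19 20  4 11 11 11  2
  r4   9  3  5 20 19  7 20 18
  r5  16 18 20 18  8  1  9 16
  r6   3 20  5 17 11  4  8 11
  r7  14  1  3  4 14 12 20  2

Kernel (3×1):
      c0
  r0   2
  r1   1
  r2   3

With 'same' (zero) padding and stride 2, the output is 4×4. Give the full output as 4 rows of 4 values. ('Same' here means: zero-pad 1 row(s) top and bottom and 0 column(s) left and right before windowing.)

40 15 59 31
84 68 76 73
95 105 65 69
77 54 69 86

Output[0,0]: The receptive field on the zero-padded input at this output position is [0 / 19 / 7]. Elementwise product with the kernel and sum: 0·2 + 19·1 + 7·3.
Output[0,1]: The receptive field on the zero-padded input at this output position is [0 / 12 / 1]. Elementwise product with the kernel and sum: 0·2 + 12·1 + 1·3.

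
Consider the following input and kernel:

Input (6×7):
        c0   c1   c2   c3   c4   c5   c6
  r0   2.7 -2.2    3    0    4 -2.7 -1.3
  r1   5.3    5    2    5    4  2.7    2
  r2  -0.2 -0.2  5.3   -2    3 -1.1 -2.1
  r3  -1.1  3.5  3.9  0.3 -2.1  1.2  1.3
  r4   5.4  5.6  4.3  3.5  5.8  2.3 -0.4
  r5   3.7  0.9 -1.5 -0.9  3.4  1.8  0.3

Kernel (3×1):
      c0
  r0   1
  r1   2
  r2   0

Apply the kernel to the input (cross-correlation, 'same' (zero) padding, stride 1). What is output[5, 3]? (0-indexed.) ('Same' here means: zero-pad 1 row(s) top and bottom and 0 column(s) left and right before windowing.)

1.7

The receptive field on the zero-padded input at this output position is [3.5 / -0.9 / 0]. Elementwise product with the kernel and sum: 3.5·1 + -0.9·2.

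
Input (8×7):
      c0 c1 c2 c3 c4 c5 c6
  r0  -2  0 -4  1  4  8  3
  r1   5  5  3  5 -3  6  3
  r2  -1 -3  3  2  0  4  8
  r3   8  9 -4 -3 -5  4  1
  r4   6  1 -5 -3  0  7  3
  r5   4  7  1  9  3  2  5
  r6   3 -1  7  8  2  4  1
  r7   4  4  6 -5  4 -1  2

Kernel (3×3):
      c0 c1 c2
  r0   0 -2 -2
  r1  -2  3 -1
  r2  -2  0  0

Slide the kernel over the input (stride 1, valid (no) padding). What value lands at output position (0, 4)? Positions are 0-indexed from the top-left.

-1

The receptive field on the input at this output position is [4 8 3 / -3 6 3 / 0 4 8]. Elementwise product with the kernel and sum: 8·-2 + 3·-2 + -3·-2 + 6·3 + 3·-1 + 0·-2.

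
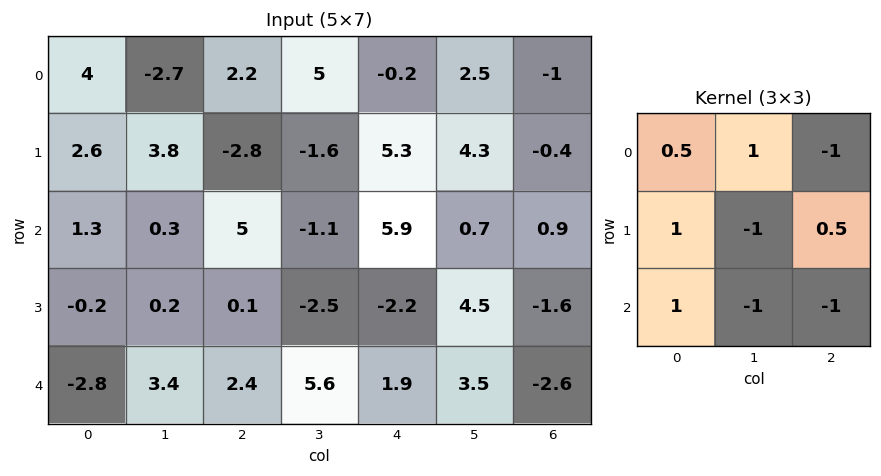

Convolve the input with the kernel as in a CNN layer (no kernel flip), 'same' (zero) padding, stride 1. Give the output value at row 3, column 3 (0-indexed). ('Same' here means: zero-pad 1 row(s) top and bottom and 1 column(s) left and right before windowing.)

-8.1

The receptive field on the zero-padded input at this output position is [5 -1.1 5.9 / 0.1 -2.5 -2.2 / 2.4 5.6 1.9]. Elementwise product with the kernel and sum: 5·0.5 + -1.1·1 + 5.9·-1 + 0.1·1 + -2.5·-1 + -2.2·0.5 + 2.4·1 + 5.6·-1 + 1.9·-1.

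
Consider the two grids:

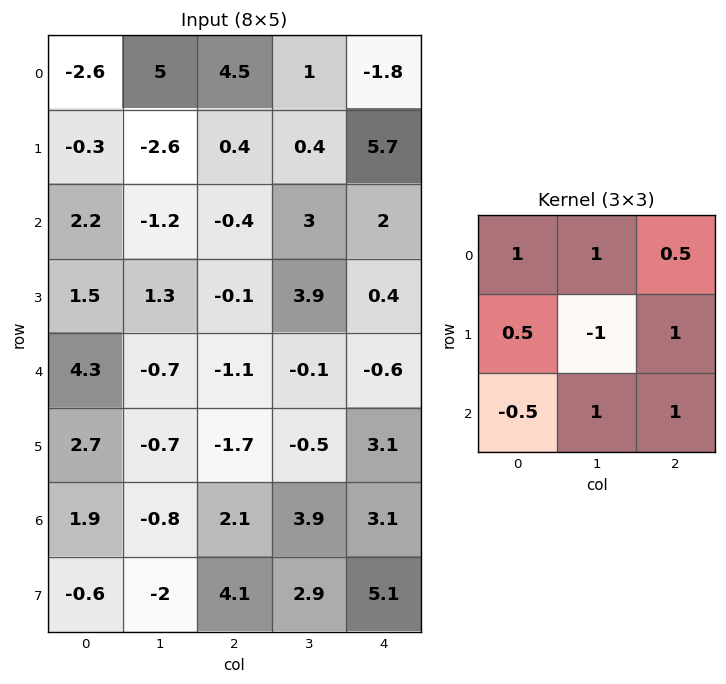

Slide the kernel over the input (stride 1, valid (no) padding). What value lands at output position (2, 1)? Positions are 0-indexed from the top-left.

3.7

The receptive field on the input at this output position is [-1.2 -0.4 3 / 1.3 -0.1 3.9 / -0.7 -1.1 -0.1]. Elementwise product with the kernel and sum: -1.2·1 + -0.4·1 + 3·0.5 + 1.3·0.5 + -0.1·-1 + 3.9·1 + -0.7·-0.5 + -1.1·1 + -0.1·1.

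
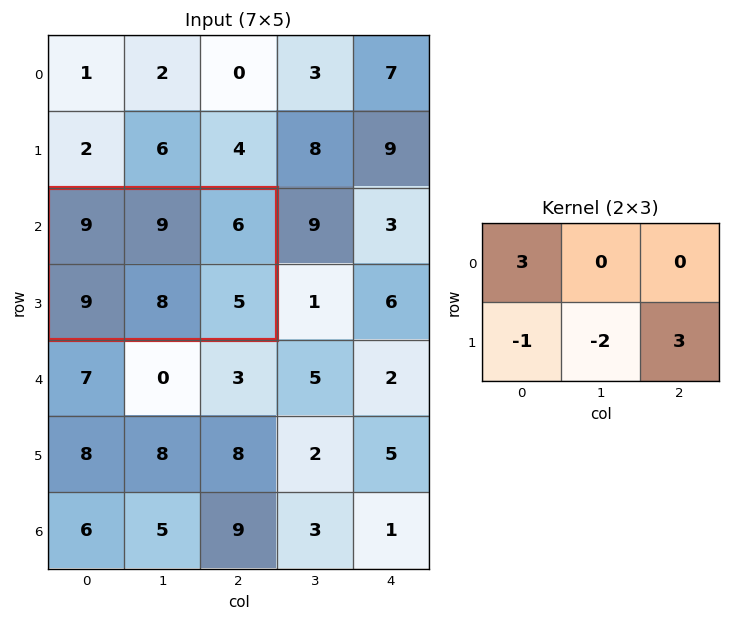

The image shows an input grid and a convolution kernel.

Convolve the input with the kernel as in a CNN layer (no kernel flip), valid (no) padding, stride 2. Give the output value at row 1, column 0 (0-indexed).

17

The receptive field on the input at this output position is [9 9 6 / 9 8 5]. Elementwise product with the kernel and sum: 9·3 + 9·-1 + 8·-2 + 5·3.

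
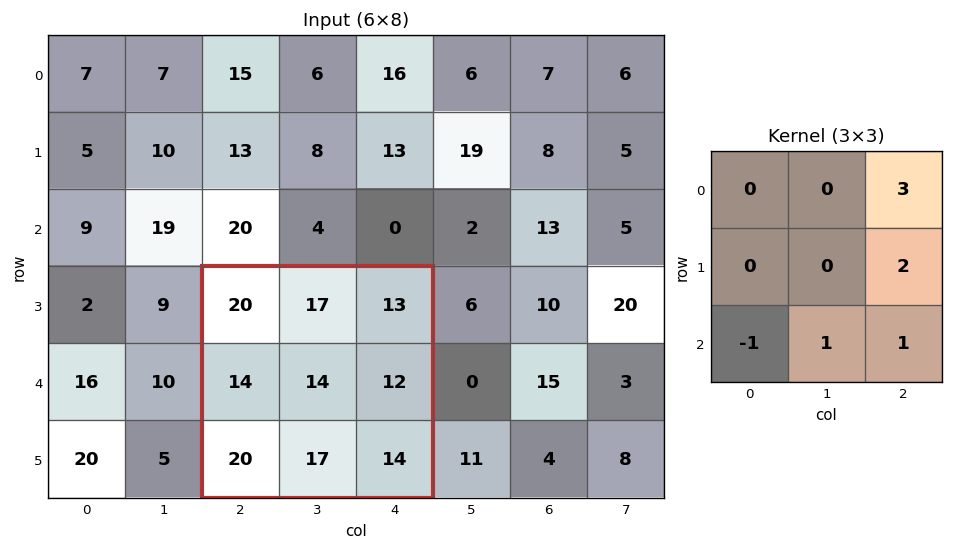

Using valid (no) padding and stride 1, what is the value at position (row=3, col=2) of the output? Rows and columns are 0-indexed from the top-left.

The receptive field on the input at this output position is [20 17 13 / 14 14 12 / 20 17 14]. Elementwise product with the kernel and sum: 13·3 + 12·2 + 20·-1 + 17·1 + 14·1.

74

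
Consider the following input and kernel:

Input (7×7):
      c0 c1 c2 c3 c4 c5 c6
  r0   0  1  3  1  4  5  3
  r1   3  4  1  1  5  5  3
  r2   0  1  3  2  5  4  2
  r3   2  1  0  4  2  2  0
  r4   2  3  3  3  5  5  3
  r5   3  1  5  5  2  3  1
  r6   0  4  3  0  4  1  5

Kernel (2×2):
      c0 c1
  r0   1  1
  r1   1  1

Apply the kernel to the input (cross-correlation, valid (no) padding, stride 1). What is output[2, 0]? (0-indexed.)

4

The receptive field on the input at this output position is [0 1 / 2 1]. Elementwise product with the kernel and sum: 0·1 + 1·1 + 2·1 + 1·1.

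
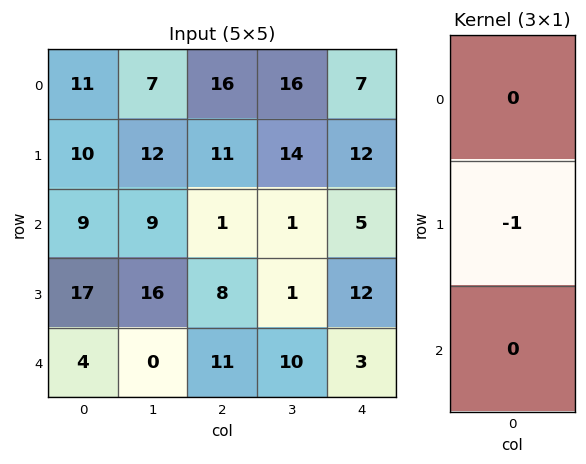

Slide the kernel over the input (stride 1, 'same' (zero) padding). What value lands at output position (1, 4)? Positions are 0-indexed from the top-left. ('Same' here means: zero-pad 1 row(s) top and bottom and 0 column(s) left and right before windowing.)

-12

The receptive field on the zero-padded input at this output position is [7 / 12 / 5]. Elementwise product with the kernel and sum: 12·-1.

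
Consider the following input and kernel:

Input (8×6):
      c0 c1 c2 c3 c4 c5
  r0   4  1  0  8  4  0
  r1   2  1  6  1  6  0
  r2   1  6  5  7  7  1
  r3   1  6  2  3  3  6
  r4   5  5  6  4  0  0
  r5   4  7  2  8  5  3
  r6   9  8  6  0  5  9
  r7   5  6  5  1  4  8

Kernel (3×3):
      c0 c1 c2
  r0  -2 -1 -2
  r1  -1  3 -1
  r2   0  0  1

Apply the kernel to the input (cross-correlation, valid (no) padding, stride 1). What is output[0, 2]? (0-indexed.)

The receptive field on the input at this output position is [0 8 4 / 6 1 6 / 5 7 7]. Elementwise product with the kernel and sum: 0·-2 + 8·-1 + 4·-2 + 6·-1 + 1·3 + 6·-1 + 7·1.

-18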